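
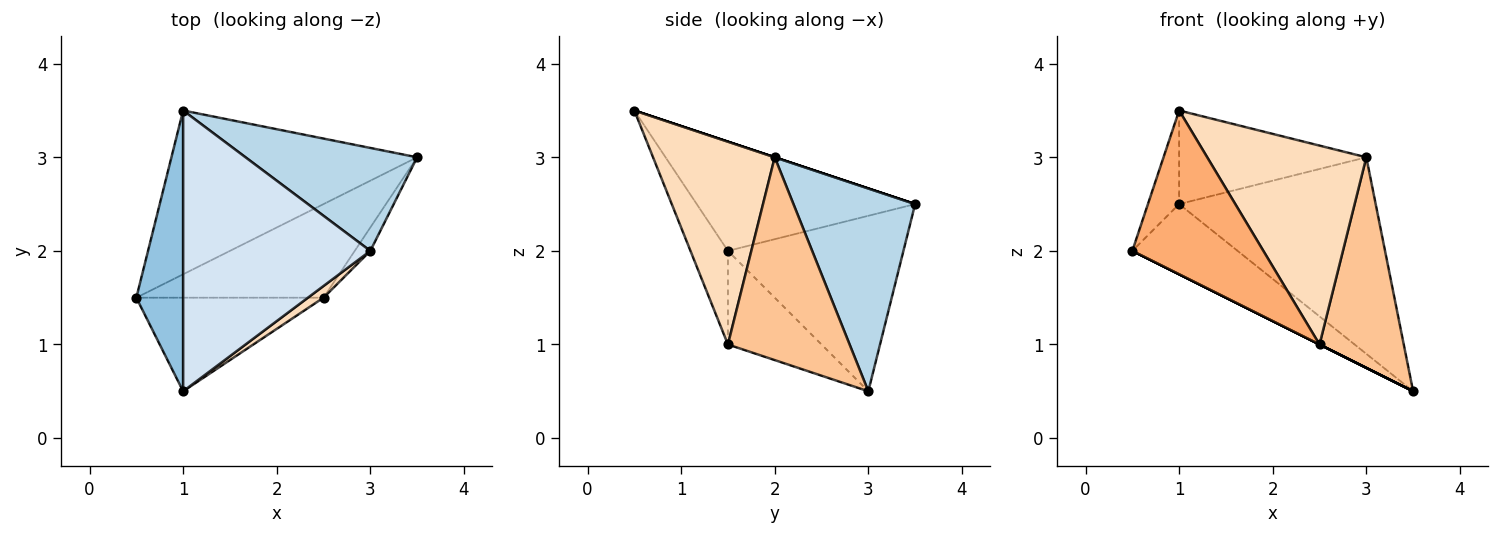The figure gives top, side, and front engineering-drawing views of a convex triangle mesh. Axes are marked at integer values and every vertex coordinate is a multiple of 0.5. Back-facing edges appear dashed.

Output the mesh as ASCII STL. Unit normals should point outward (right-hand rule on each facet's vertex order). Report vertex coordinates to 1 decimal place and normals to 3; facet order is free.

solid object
 facet normal -0.549 0.329 -0.768
  outer loop
   vertex 1.0 3.5 2.5
   vertex 3.5 3.0 0.5
   vertex 0.5 1.5 2.0
  endloop
 endfacet
 facet normal -0.911 0.130 0.391
  outer loop
   vertex 1.0 0.5 3.5
   vertex 1.0 3.5 2.5
   vertex 0.5 1.5 2.0
  endloop
 endfacet
 facet normal 0.481 0.777 0.407
  outer loop
   vertex 3.0 2.0 3.0
   vertex 3.5 3.0 0.5
   vertex 1.0 3.5 2.5
  endloop
 endfacet
 facet normal 0.000 0.316 0.949
  outer loop
   vertex 3.0 2.0 3.0
   vertex 1.0 3.5 2.5
   vertex 1.0 0.5 3.5
  endloop
 endfacet
 facet normal -0.447 0.000 -0.894
  outer loop
   vertex 2.5 1.5 1.0
   vertex 0.5 1.5 2.0
   vertex 3.5 3.0 0.5
  endloop
 endfacet
 facet normal -0.241 -0.843 -0.482
  outer loop
   vertex 2.5 1.5 1.0
   vertex 1.0 0.5 3.5
   vertex 0.5 1.5 2.0
  endloop
 endfacet
 facet normal 0.821 -0.568 -0.063
  outer loop
   vertex 2.5 1.5 1.0
   vertex 3.5 3.0 0.5
   vertex 3.0 2.0 3.0
  endloop
 endfacet
 facet normal 0.607 -0.793 0.047
  outer loop
   vertex 2.5 1.5 1.0
   vertex 3.0 2.0 3.0
   vertex 1.0 0.5 3.5
  endloop
 endfacet
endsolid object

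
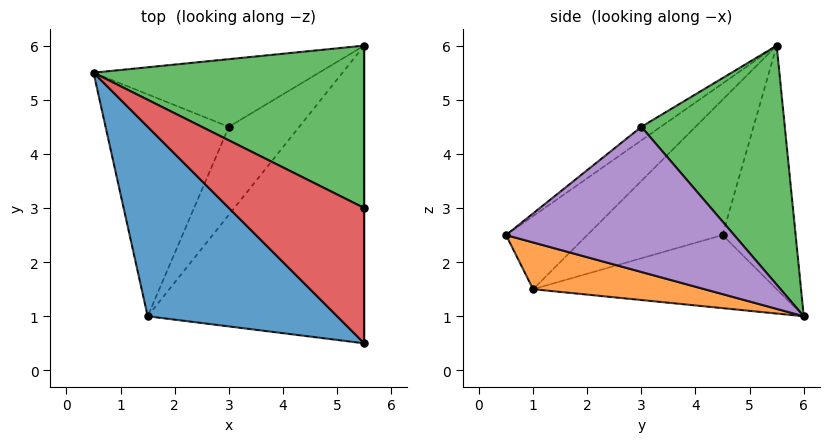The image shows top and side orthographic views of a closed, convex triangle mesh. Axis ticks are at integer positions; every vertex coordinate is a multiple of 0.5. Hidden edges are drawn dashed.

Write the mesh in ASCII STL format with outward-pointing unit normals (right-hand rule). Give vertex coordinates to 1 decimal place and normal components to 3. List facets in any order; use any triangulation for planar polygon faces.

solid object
 facet normal -0.253 -0.712 0.655
  outer loop
   vertex 1.5 1.0 1.5
   vertex 5.5 0.5 2.5
   vertex 0.5 5.5 6.0
  endloop
 endfacet
 facet normal 0.204 -0.258 -0.944
  outer loop
   vertex 1.5 1.0 1.5
   vertex 5.5 6.0 1.0
   vertex 5.5 0.5 2.5
  endloop
 endfacet
 facet normal 0.498 0.658 0.564
  outer loop
   vertex 5.5 3.0 4.5
   vertex 5.5 6.0 1.0
   vertex 0.5 5.5 6.0
  endloop
 endfacet
 facet normal -0.078 -0.623 0.778
  outer loop
   vertex 5.5 3.0 4.5
   vertex 0.5 5.5 6.0
   vertex 5.5 0.5 2.5
  endloop
 endfacet
 facet normal 1.000 0.000 0.000
  outer loop
   vertex 5.5 3.0 4.5
   vertex 5.5 0.5 2.5
   vertex 5.5 6.0 1.0
  endloop
 endfacet
 facet normal -0.645 0.478 -0.597
  outer loop
   vertex 3.0 4.5 2.5
   vertex 0.5 5.5 6.0
   vertex 5.5 6.0 1.0
  endloop
 endfacet
 facet normal -0.659 0.454 -0.600
  outer loop
   vertex 3.0 4.5 2.5
   vertex 1.5 1.0 1.5
   vertex 0.5 5.5 6.0
  endloop
 endfacet
 facet normal -0.642 0.452 -0.619
  outer loop
   vertex 3.0 4.5 2.5
   vertex 5.5 6.0 1.0
   vertex 1.5 1.0 1.5
  endloop
 endfacet
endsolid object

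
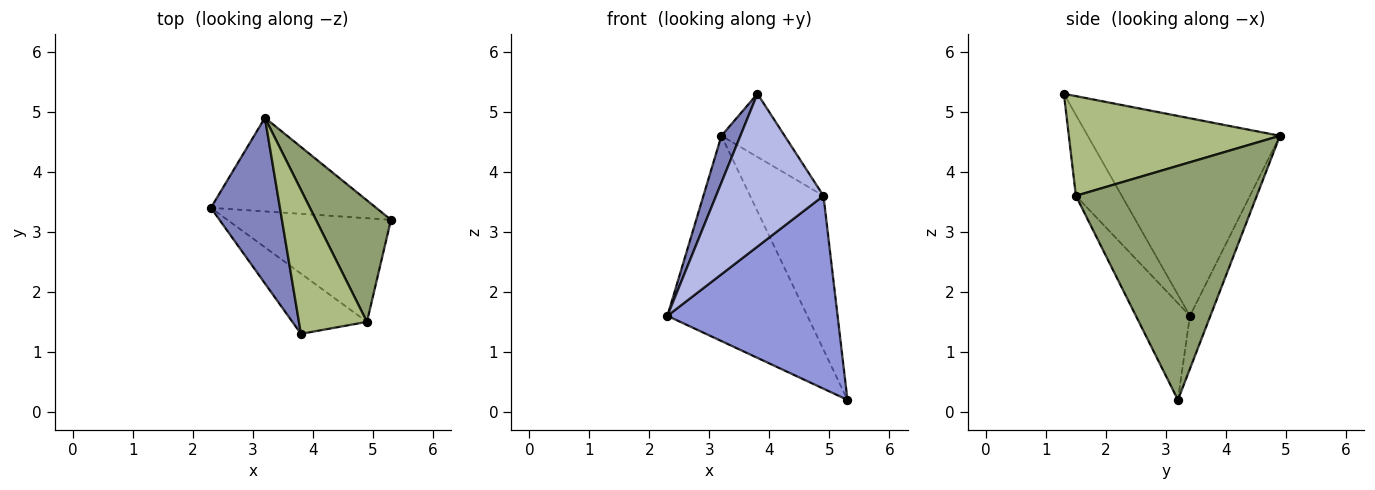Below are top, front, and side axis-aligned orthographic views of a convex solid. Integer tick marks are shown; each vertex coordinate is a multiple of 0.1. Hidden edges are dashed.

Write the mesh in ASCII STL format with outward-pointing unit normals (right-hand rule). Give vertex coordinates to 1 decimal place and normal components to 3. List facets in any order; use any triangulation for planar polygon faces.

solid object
 facet normal -0.132 0.902 -0.411
  outer loop
   vertex 3.2 4.9 4.6
   vertex 5.3 3.2 0.2
   vertex 2.3 3.4 1.6
  endloop
 endfacet
 facet normal -0.940 -0.093 0.328
  outer loop
   vertex 3.2 4.9 4.6
   vertex 2.3 3.4 1.6
   vertex 3.8 1.3 5.3
  endloop
 endfacet
 facet normal -0.269 -0.848 -0.456
  outer loop
   vertex 4.9 1.5 3.6
   vertex 2.3 3.4 1.6
   vertex 5.3 3.2 0.2
  endloop
 endfacet
 facet normal -0.370 -0.864 -0.341
  outer loop
   vertex 4.9 1.5 3.6
   vertex 3.8 1.3 5.3
   vertex 2.3 3.4 1.6
  endloop
 endfacet
 facet normal 0.888 0.360 0.285
  outer loop
   vertex 4.9 1.5 3.6
   vertex 5.3 3.2 0.2
   vertex 3.2 4.9 4.6
  endloop
 endfacet
 facet normal 0.802 0.240 0.547
  outer loop
   vertex 4.9 1.5 3.6
   vertex 3.2 4.9 4.6
   vertex 3.8 1.3 5.3
  endloop
 endfacet
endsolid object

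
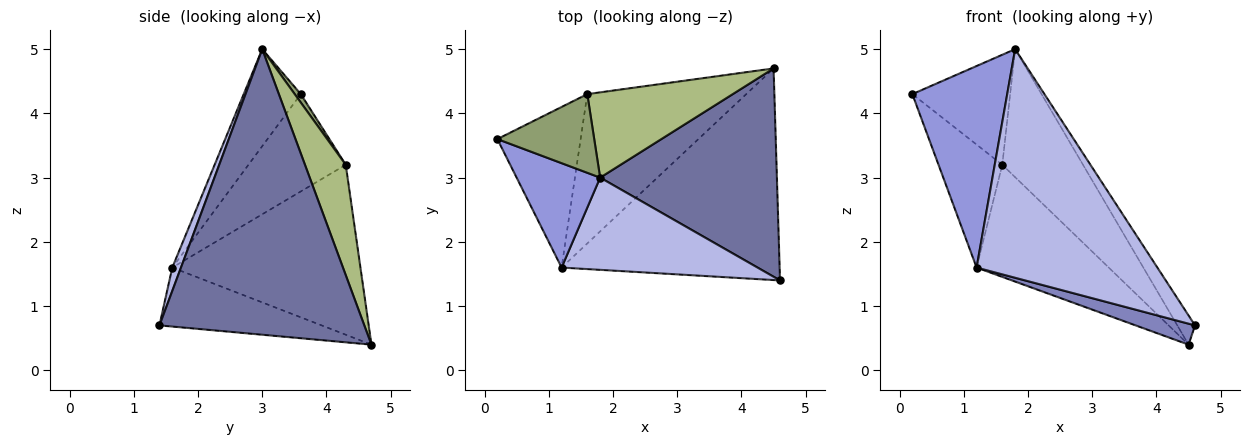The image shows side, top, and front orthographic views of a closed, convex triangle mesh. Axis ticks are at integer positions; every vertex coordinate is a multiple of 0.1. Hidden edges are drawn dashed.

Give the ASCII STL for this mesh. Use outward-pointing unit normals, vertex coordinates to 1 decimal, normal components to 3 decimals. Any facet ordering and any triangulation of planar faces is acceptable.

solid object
 facet normal 0.848 0.073 0.525
  outer loop
   vertex 1.8 3.0 5.0
   vertex 4.6 1.4 0.7
   vertex 4.5 4.7 0.4
  endloop
 endfacet
 facet normal -0.260 -0.095 -0.961
  outer loop
   vertex 1.2 1.6 1.6
   vertex 4.5 4.7 0.4
   vertex 4.6 1.4 0.7
  endloop
 endfacet
 facet normal -0.471 -0.783 0.406
  outer loop
   vertex 1.2 1.6 1.6
   vertex 1.8 3.0 5.0
   vertex 0.2 3.6 4.3
  endloop
 endfacet
 facet normal 0.044 -0.927 0.374
  outer loop
   vertex 1.2 1.6 1.6
   vertex 4.6 1.4 0.7
   vertex 1.8 3.0 5.0
  endloop
 endfacet
 facet normal 0.050 0.812 0.581
  outer loop
   vertex 1.6 4.3 3.2
   vertex 0.2 3.6 4.3
   vertex 1.8 3.0 5.0
  endloop
 endfacet
 facet normal 0.388 0.767 0.511
  outer loop
   vertex 1.6 4.3 3.2
   vertex 1.8 3.0 5.0
   vertex 4.5 4.7 0.4
  endloop
 endfacet
 facet normal -0.680 0.446 -0.582
  outer loop
   vertex 1.6 4.3 3.2
   vertex 1.2 1.6 1.6
   vertex 0.2 3.6 4.3
  endloop
 endfacet
 facet normal -0.650 0.456 -0.608
  outer loop
   vertex 1.6 4.3 3.2
   vertex 4.5 4.7 0.4
   vertex 1.2 1.6 1.6
  endloop
 endfacet
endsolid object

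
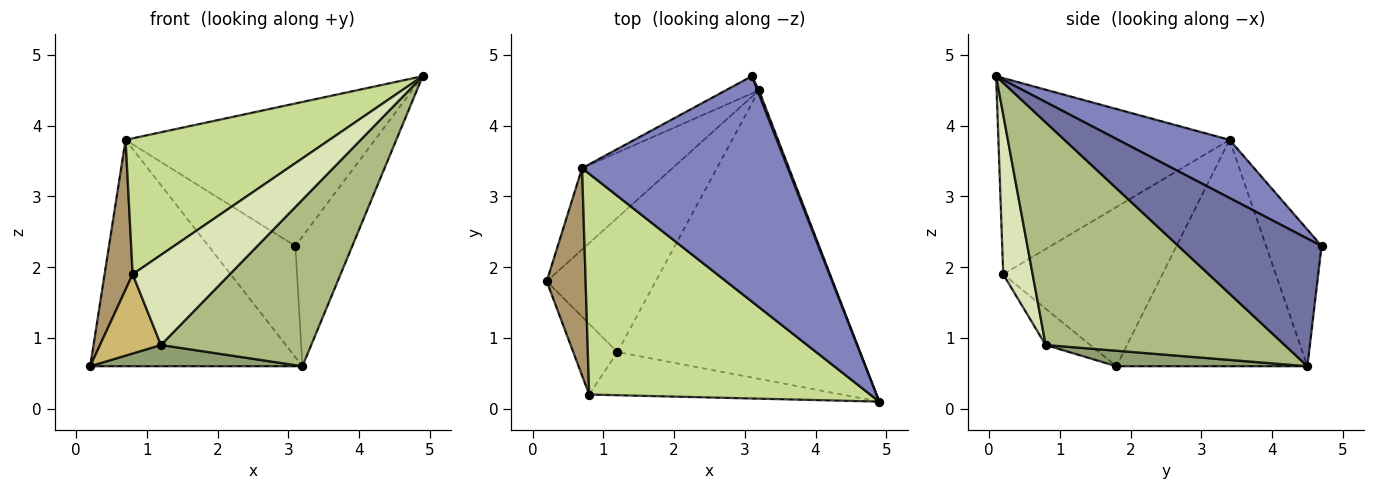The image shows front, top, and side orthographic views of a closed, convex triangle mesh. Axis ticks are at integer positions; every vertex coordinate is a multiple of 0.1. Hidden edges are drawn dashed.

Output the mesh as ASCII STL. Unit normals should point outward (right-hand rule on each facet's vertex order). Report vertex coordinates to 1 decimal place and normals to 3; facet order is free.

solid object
 facet normal 0.929 0.369 0.011
  outer loop
   vertex 3.2 4.5 0.6
   vertex 3.1 4.7 2.3
   vertex 4.9 0.1 4.7
  endloop
 endfacet
 facet normal 0.232 0.520 0.822
  outer loop
   vertex 0.7 3.4 3.8
   vertex 4.9 0.1 4.7
   vertex 3.1 4.7 2.3
  endloop
 endfacet
 facet normal -0.646 0.718 -0.258
  outer loop
   vertex 0.7 3.4 3.8
   vertex 3.2 4.5 0.6
   vertex 0.2 1.8 0.6
  endloop
 endfacet
 facet normal -0.534 0.836 -0.130
  outer loop
   vertex 0.7 3.4 3.8
   vertex 3.1 4.7 2.3
   vertex 3.2 4.5 0.6
  endloop
 endfacet
 facet normal 0.139 -0.154 -0.978
  outer loop
   vertex 1.2 0.8 0.9
   vertex 0.2 1.8 0.6
   vertex 3.2 4.5 0.6
  endloop
 endfacet
 facet normal 0.622 -0.391 -0.678
  outer loop
   vertex 1.2 0.8 0.9
   vertex 3.2 4.5 0.6
   vertex 4.9 0.1 4.7
  endloop
 endfacet
 facet normal -0.511 -0.451 0.732
  outer loop
   vertex 0.8 0.2 1.9
   vertex 4.9 0.1 4.7
   vertex 0.7 3.4 3.8
  endloop
 endfacet
 facet normal 0.263 -0.870 -0.417
  outer loop
   vertex 0.8 0.2 1.9
   vertex 1.2 0.8 0.9
   vertex 4.9 0.1 4.7
  endloop
 endfacet
 facet normal -0.957 -0.169 0.234
  outer loop
   vertex 0.8 0.2 1.9
   vertex 0.7 3.4 3.8
   vertex 0.2 1.8 0.6
  endloop
 endfacet
 facet normal -0.479 -0.655 -0.585
  outer loop
   vertex 0.8 0.2 1.9
   vertex 0.2 1.8 0.6
   vertex 1.2 0.8 0.9
  endloop
 endfacet
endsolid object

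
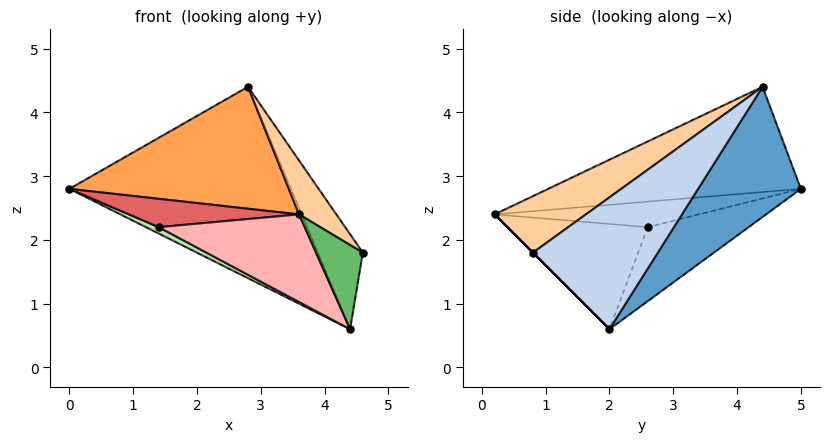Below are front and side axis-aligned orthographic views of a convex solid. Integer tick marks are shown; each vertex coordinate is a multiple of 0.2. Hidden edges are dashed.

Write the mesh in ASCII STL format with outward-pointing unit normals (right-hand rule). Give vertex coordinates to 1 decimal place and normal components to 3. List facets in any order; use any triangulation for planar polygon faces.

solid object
 facet normal 0.391 0.844 -0.368
  outer loop
   vertex 4.4 2.0 0.6
   vertex 0.0 5.0 2.8
   vertex 2.8 4.4 4.4
  endloop
 endfacet
 facet normal 0.926 0.333 0.179
  outer loop
   vertex 4.4 2.0 0.6
   vertex 2.8 4.4 4.4
   vertex 4.6 0.8 1.8
  endloop
 endfacet
 facet normal -0.514 -0.447 0.732
  outer loop
   vertex 3.6 0.2 2.4
   vertex 2.8 4.4 4.4
   vertex 0.0 5.0 2.8
  endloop
 endfacet
 facet normal 0.603 -0.246 0.759
  outer loop
   vertex 3.6 0.2 2.4
   vertex 4.6 0.8 1.8
   vertex 2.8 4.4 4.4
  endloop
 endfacet
 facet normal 0.000 -0.707 -0.707
  outer loop
   vertex 3.6 0.2 2.4
   vertex 4.4 2.0 0.6
   vertex 4.6 0.8 1.8
  endloop
 endfacet
 facet normal -0.479 -0.061 -0.876
  outer loop
   vertex 1.4 2.6 2.2
   vertex 0.0 5.0 2.8
   vertex 4.4 2.0 0.6
  endloop
 endfacet
 facet normal -0.609 -0.508 0.609
  outer loop
   vertex 1.4 2.6 2.2
   vertex 3.6 0.2 2.4
   vertex 0.0 5.0 2.8
  endloop
 endfacet
 facet normal -0.483 -0.502 -0.717
  outer loop
   vertex 1.4 2.6 2.2
   vertex 4.4 2.0 0.6
   vertex 3.6 0.2 2.4
  endloop
 endfacet
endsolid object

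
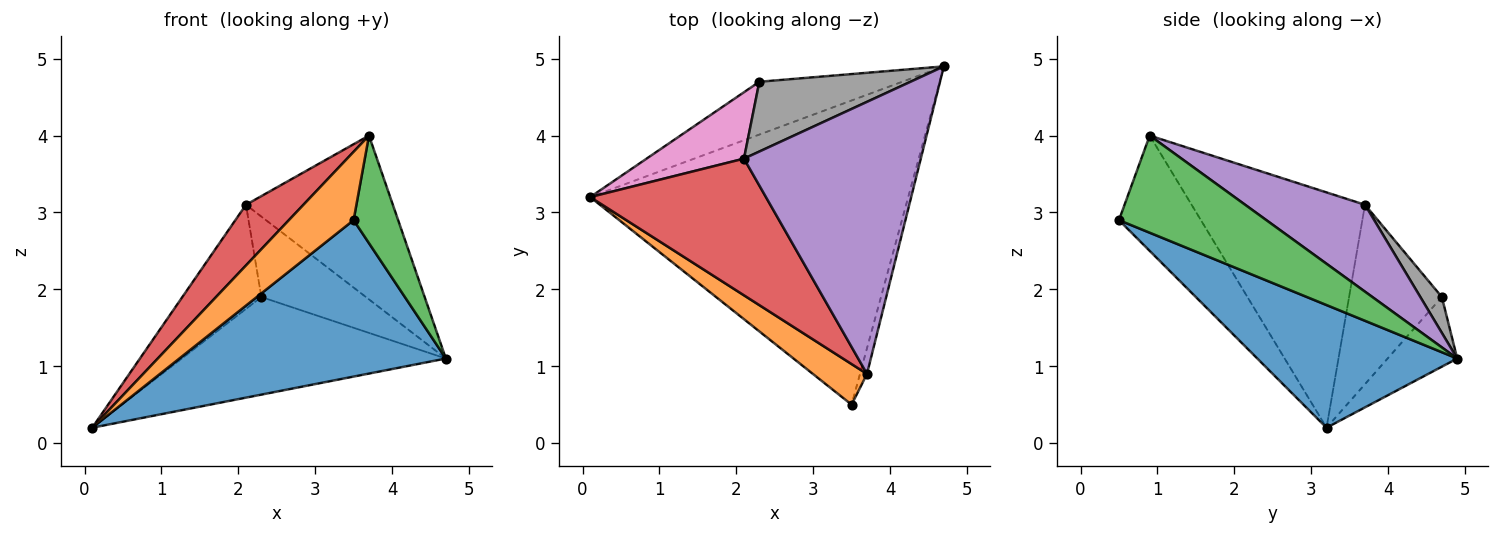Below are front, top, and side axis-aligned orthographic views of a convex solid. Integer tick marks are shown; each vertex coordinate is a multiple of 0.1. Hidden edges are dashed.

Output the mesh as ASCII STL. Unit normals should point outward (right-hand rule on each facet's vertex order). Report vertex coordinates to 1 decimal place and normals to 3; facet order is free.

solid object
 facet normal 0.324 -0.433 -0.841
  outer loop
   vertex 3.5 0.5 2.9
   vertex 0.1 3.2 0.2
   vertex 4.7 4.9 1.1
  endloop
 endfacet
 facet normal -0.736 -0.582 0.345
  outer loop
   vertex 3.7 0.9 4.0
   vertex 0.1 3.2 0.2
   vertex 3.5 0.5 2.9
  endloop
 endfacet
 facet normal 0.955 -0.289 -0.069
  outer loop
   vertex 3.7 0.9 4.0
   vertex 3.5 0.5 2.9
   vertex 4.7 4.9 1.1
  endloop
 endfacet
 facet normal -0.774 -0.257 0.578
  outer loop
   vertex 2.1 3.7 3.1
   vertex 0.1 3.2 0.2
   vertex 3.7 0.9 4.0
  endloop
 endfacet
 facet normal 0.388 0.475 0.790
  outer loop
   vertex 2.1 3.7 3.1
   vertex 3.7 0.9 4.0
   vertex 4.7 4.9 1.1
  endloop
 endfacet
 facet normal -0.226 0.857 -0.464
  outer loop
   vertex 2.3 4.7 1.9
   vertex 4.7 4.9 1.1
   vertex 0.1 3.2 0.2
  endloop
 endfacet
 facet normal -0.704 0.599 0.382
  outer loop
   vertex 2.3 4.7 1.9
   vertex 0.1 3.2 0.2
   vertex 2.1 3.7 3.1
  endloop
 endfacet
 facet normal 0.154 0.746 0.648
  outer loop
   vertex 2.3 4.7 1.9
   vertex 2.1 3.7 3.1
   vertex 4.7 4.9 1.1
  endloop
 endfacet
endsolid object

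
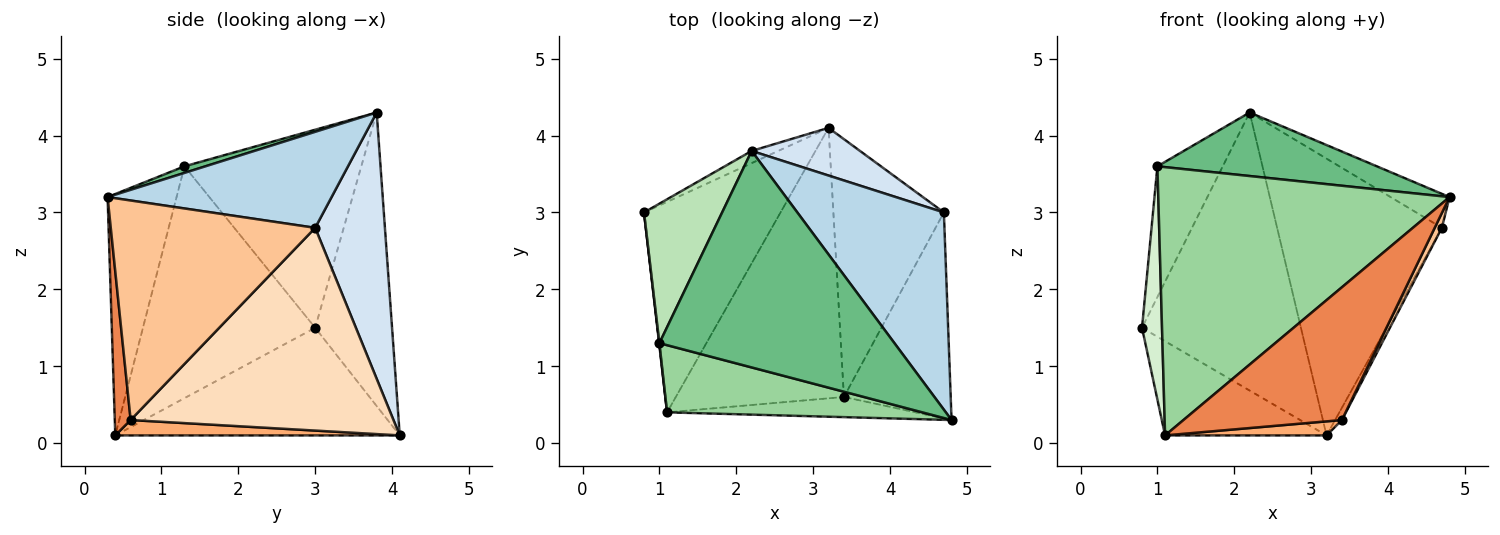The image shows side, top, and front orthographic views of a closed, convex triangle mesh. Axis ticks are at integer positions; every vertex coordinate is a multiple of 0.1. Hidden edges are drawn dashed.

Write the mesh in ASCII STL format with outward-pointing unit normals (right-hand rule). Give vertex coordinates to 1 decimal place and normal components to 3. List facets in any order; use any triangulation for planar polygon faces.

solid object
 facet normal -0.435 0.899 -0.039
  outer loop
   vertex 2.2 3.8 4.3
   vertex 3.2 4.1 0.1
   vertex 0.8 3.0 1.5
  endloop
 endfacet
 facet normal -0.584 0.332 -0.741
  outer loop
   vertex 1.1 0.4 0.1
   vertex 0.8 3.0 1.5
   vertex 3.2 4.1 0.1
  endloop
 endfacet
 facet normal 0.542 0.143 0.828
  outer loop
   vertex 4.7 3.0 2.8
   vertex 2.2 3.8 4.3
   vertex 4.8 0.3 3.2
  endloop
 endfacet
 facet normal 0.385 0.910 0.157
  outer loop
   vertex 4.7 3.0 2.8
   vertex 3.2 4.1 0.1
   vertex 2.2 3.8 4.3
  endloop
 endfacet
 facet normal 0.099 -0.984 -0.149
  outer loop
   vertex 3.4 0.6 0.3
   vertex 4.8 0.3 3.2
   vertex 1.1 0.4 0.1
  endloop
 endfacet
 facet normal 0.091 -0.052 -0.995
  outer loop
   vertex 3.4 0.6 0.3
   vertex 1.1 0.4 0.1
   vertex 3.2 4.1 0.1
  endloop
 endfacet
 facet normal 0.899 -0.031 -0.437
  outer loop
   vertex 3.4 0.6 0.3
   vertex 4.7 3.0 2.8
   vertex 4.8 0.3 3.2
  endloop
 endfacet
 facet normal 0.878 0.023 -0.478
  outer loop
   vertex 3.4 0.6 0.3
   vertex 3.2 4.1 0.1
   vertex 4.7 3.0 2.8
  endloop
 endfacet
 facet normal 0.027 -0.281 0.959
  outer loop
   vertex 1.0 1.3 3.6
   vertex 4.8 0.3 3.2
   vertex 2.2 3.8 4.3
  endloop
 endfacet
 facet normal -0.224 -0.945 0.237
  outer loop
   vertex 1.0 1.3 3.6
   vertex 1.1 0.4 0.1
   vertex 4.8 0.3 3.2
  endloop
 endfacet
 facet normal -0.880 0.325 0.347
  outer loop
   vertex 1.0 1.3 3.6
   vertex 2.2 3.8 4.3
   vertex 0.8 3.0 1.5
  endloop
 endfacet
 facet normal -0.993 -0.115 0.001
  outer loop
   vertex 1.0 1.3 3.6
   vertex 0.8 3.0 1.5
   vertex 1.1 0.4 0.1
  endloop
 endfacet
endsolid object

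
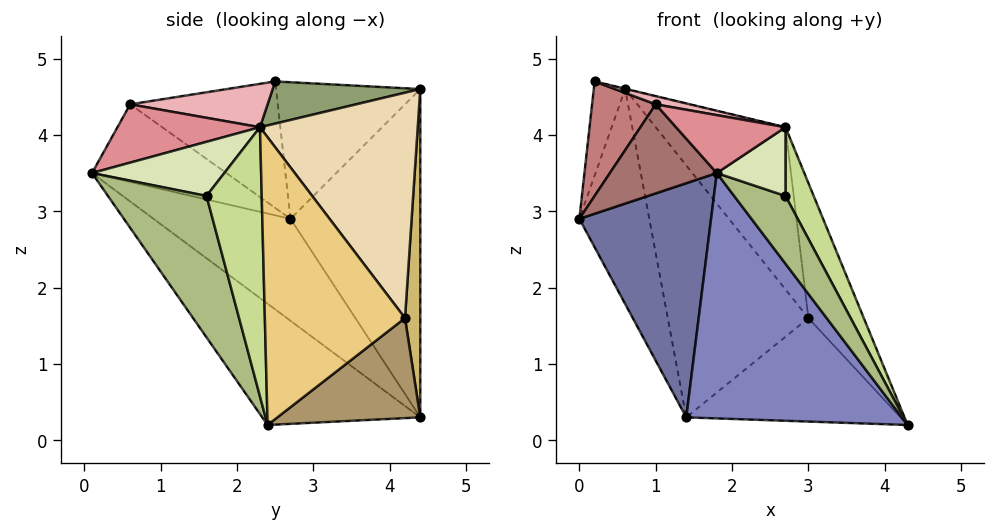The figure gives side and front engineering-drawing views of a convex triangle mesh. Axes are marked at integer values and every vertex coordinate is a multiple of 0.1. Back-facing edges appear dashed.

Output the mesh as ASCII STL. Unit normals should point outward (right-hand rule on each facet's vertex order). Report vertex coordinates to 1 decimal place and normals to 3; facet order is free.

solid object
 facet normal -0.552 -0.530 -0.644
  outer loop
   vertex 1.4 4.4 0.3
   vertex 1.8 0.1 3.5
   vertex 0.0 2.7 2.9
  endloop
 endfacet
 facet normal -0.416 -0.568 -0.711
  outer loop
   vertex 1.4 4.4 0.3
   vertex 4.3 2.4 0.2
   vertex 1.8 0.1 3.5
  endloop
 endfacet
 facet normal -0.869 0.468 -0.162
  outer loop
   vertex 1.4 4.4 0.3
   vertex 0.0 2.7 2.9
   vertex 0.6 4.4 4.6
  endloop
 endfacet
 facet normal -0.969 0.211 0.131
  outer loop
   vertex 0.2 2.5 4.7
   vertex 0.6 4.4 4.6
   vertex 0.0 2.7 2.9
  endloop
 endfacet
 facet normal 0.234 0.002 0.972
  outer loop
   vertex 0.2 2.5 4.7
   vertex 2.7 2.3 4.1
   vertex 0.6 4.4 4.6
  endloop
 endfacet
 facet normal 0.837 -0.436 0.330
  outer loop
   vertex 2.7 1.6 3.2
   vertex 1.8 0.1 3.5
   vertex 4.3 2.4 0.2
  endloop
 endfacet
 facet normal 0.840 -0.429 0.333
  outer loop
   vertex 2.7 1.6 3.2
   vertex 4.3 2.4 0.2
   vertex 2.7 2.3 4.1
  endloop
 endfacet
 facet normal 0.835 -0.434 0.337
  outer loop
   vertex 2.7 1.6 3.2
   vertex 2.7 2.3 4.1
   vertex 1.8 0.1 3.5
  endloop
 endfacet
 facet normal 0.485 0.728 -0.485
  outer loop
   vertex 3.0 4.2 1.6
   vertex 4.3 2.4 0.2
   vertex 1.4 4.4 0.3
  endloop
 endfacet
 facet normal 0.108 0.994 0.020
  outer loop
   vertex 3.0 4.2 1.6
   vertex 1.4 4.4 0.3
   vertex 0.6 4.4 4.6
  endloop
 endfacet
 facet normal 0.866 0.342 0.364
  outer loop
   vertex 3.0 4.2 1.6
   vertex 2.7 2.3 4.1
   vertex 4.3 2.4 0.2
  endloop
 endfacet
 facet normal 0.669 0.551 0.499
  outer loop
   vertex 3.0 4.2 1.6
   vertex 0.6 4.4 4.6
   vertex 2.7 2.3 4.1
  endloop
 endfacet
 facet normal -0.739 -0.588 -0.330
  outer loop
   vertex 1.0 0.6 4.4
   vertex 0.0 2.7 2.9
   vertex 1.8 0.1 3.5
  endloop
 endfacet
 facet normal -0.917 -0.395 0.058
  outer loop
   vertex 1.0 0.6 4.4
   vertex 0.2 2.5 4.7
   vertex 0.0 2.7 2.9
  endloop
 endfacet
 facet normal 0.549 -0.421 0.722
  outer loop
   vertex 1.0 0.6 4.4
   vertex 1.8 0.1 3.5
   vertex 2.7 2.3 4.1
  endloop
 endfacet
 facet normal 0.229 -0.057 0.972
  outer loop
   vertex 1.0 0.6 4.4
   vertex 2.7 2.3 4.1
   vertex 0.2 2.5 4.7
  endloop
 endfacet
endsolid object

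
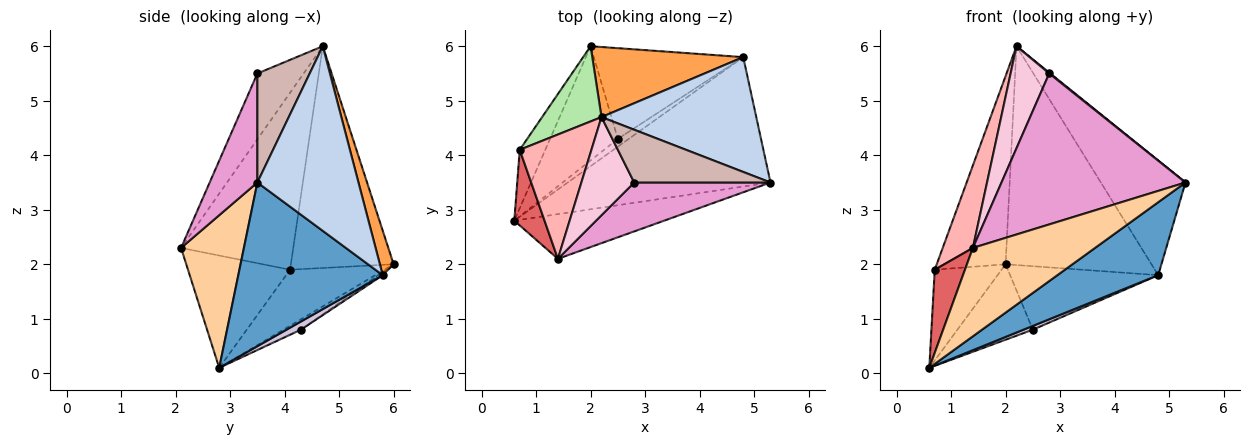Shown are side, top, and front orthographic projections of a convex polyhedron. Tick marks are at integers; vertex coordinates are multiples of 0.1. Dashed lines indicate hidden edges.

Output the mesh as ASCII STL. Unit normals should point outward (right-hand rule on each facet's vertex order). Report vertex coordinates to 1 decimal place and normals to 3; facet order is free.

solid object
 facet normal 0.575 -0.402 -0.713
  outer loop
   vertex 4.8 5.8 1.8
   vertex 5.3 3.5 3.5
   vertex 0.6 2.8 0.1
  endloop
 endfacet
 facet normal 0.645 0.540 0.541
  outer loop
   vertex 4.8 5.8 1.8
   vertex 2.2 4.7 6.0
   vertex 5.3 3.5 3.5
  endloop
 endfacet
 facet normal 0.089 0.949 0.304
  outer loop
   vertex 4.8 5.8 1.8
   vertex 2.0 6.0 2.0
   vertex 2.2 4.7 6.0
  endloop
 endfacet
 facet normal 0.417 -0.811 -0.410
  outer loop
   vertex 1.4 2.1 2.3
   vertex 0.6 2.8 0.1
   vertex 5.3 3.5 3.5
  endloop
 endfacet
 facet normal -0.765 0.542 -0.349
  outer loop
   vertex 0.7 4.1 1.9
   vertex 2.0 6.0 2.0
   vertex 0.6 2.8 0.1
  endloop
 endfacet
 facet normal -0.811 0.543 0.217
  outer loop
   vertex 0.7 4.1 1.9
   vertex 2.2 4.7 6.0
   vertex 2.0 6.0 2.0
  endloop
 endfacet
 facet normal -0.928 -0.275 0.250
  outer loop
   vertex 0.7 4.1 1.9
   vertex 0.6 2.8 0.1
   vertex 1.4 2.1 2.3
  endloop
 endfacet
 facet normal -0.899 -0.242 0.364
  outer loop
   vertex 0.7 4.1 1.9
   vertex 1.4 2.1 2.3
   vertex 2.2 4.7 6.0
  endloop
 endfacet
 facet normal -0.127 0.547 -0.828
  outer loop
   vertex 2.5 4.3 0.8
   vertex 0.6 2.8 0.1
   vertex 2.0 6.0 2.0
  endloop
 endfacet
 facet normal 0.560 -0.361 -0.746
  outer loop
   vertex 2.5 4.3 0.8
   vertex 4.8 5.8 1.8
   vertex 0.6 2.8 0.1
  endloop
 endfacet
 facet normal -0.018 0.573 -0.819
  outer loop
   vertex 2.5 4.3 0.8
   vertex 2.0 6.0 2.0
   vertex 4.8 5.8 1.8
  endloop
 endfacet
 facet normal 0.625 -0.013 0.781
  outer loop
   vertex 2.8 3.5 5.5
   vertex 5.3 3.5 3.5
   vertex 2.2 4.7 6.0
  endloop
 endfacet
 facet normal 0.239 -0.924 0.299
  outer loop
   vertex 2.8 3.5 5.5
   vertex 1.4 2.1 2.3
   vertex 5.3 3.5 3.5
  endloop
 endfacet
 facet normal -0.654 -0.545 0.525
  outer loop
   vertex 2.8 3.5 5.5
   vertex 2.2 4.7 6.0
   vertex 1.4 2.1 2.3
  endloop
 endfacet
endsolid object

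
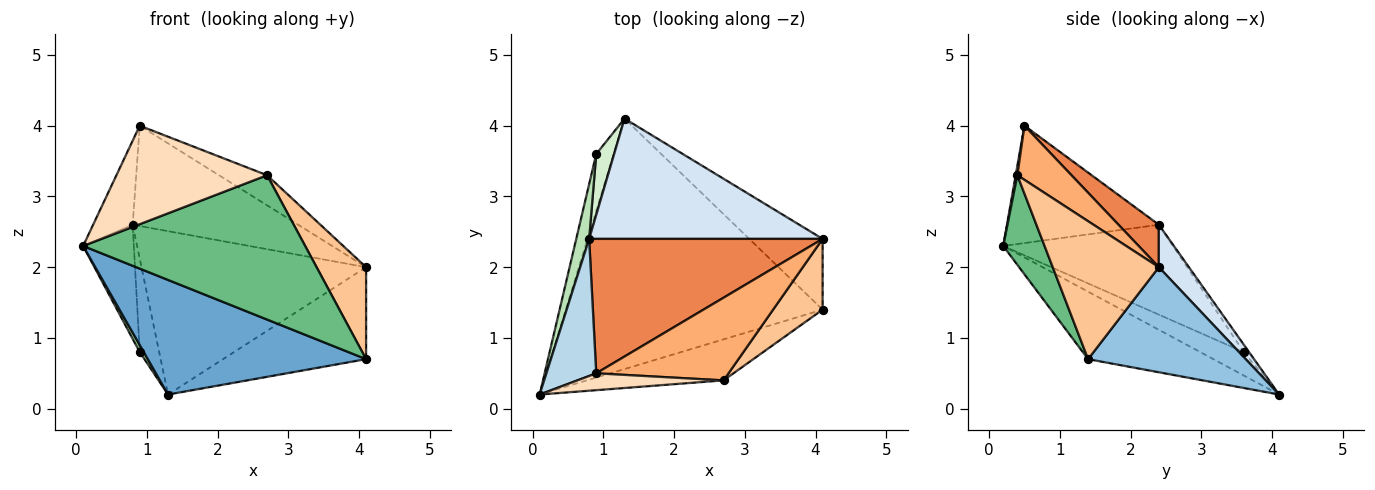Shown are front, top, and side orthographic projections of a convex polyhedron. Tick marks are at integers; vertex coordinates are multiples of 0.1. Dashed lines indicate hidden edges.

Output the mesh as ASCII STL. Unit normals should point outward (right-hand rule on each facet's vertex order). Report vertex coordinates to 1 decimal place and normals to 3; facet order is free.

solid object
 facet normal -0.232 -0.405 -0.884
  outer loop
   vertex 4.1 1.4 0.7
   vertex 0.1 0.2 2.3
   vertex 1.3 4.1 0.2
  endloop
 endfacet
 facet normal 0.658 0.597 -0.459
  outer loop
   vertex 4.1 1.4 0.7
   vertex 1.3 4.1 0.2
   vertex 4.1 2.4 2.0
  endloop
 endfacet
 facet normal -0.895 0.233 0.380
  outer loop
   vertex 0.8 2.4 2.6
   vertex 0.1 0.2 2.3
   vertex 0.9 0.5 4.0
  endloop
 endfacet
 facet normal 0.107 0.801 0.589
  outer loop
   vertex 0.8 2.4 2.6
   vertex 4.1 2.4 2.0
   vertex 1.3 4.1 0.2
  endloop
 endfacet
 facet normal 0.144 0.592 0.793
  outer loop
   vertex 0.8 2.4 2.6
   vertex 0.9 0.5 4.0
   vertex 4.1 2.4 2.0
  endloop
 endfacet
 facet normal 0.359 0.319 0.877
  outer loop
   vertex 2.7 0.4 3.3
   vertex 4.1 2.4 2.0
   vertex 0.9 0.5 4.0
  endloop
 endfacet
 facet normal 0.862 -0.402 0.309
  outer loop
   vertex 2.7 0.4 3.3
   vertex 4.1 1.4 0.7
   vertex 4.1 2.4 2.0
  endloop
 endfacet
 facet normal 0.011 -0.986 0.169
  outer loop
   vertex 2.7 0.4 3.3
   vertex 0.9 0.5 4.0
   vertex 0.1 0.2 2.3
  endloop
 endfacet
 facet normal 0.176 -0.947 -0.269
  outer loop
   vertex 2.7 0.4 3.3
   vertex 0.1 0.2 2.3
   vertex 4.1 1.4 0.7
  endloop
 endfacet
 facet normal -0.800 -0.074 -0.595
  outer loop
   vertex 0.9 3.6 0.8
   vertex 1.3 4.1 0.2
   vertex 0.1 0.2 2.3
  endloop
 endfacet
 facet normal -0.949 0.283 0.136
  outer loop
   vertex 0.9 3.6 0.8
   vertex 0.1 0.2 2.3
   vertex 0.8 2.4 2.6
  endloop
 endfacet
 facet normal -0.223 0.817 0.532
  outer loop
   vertex 0.9 3.6 0.8
   vertex 0.8 2.4 2.6
   vertex 1.3 4.1 0.2
  endloop
 endfacet
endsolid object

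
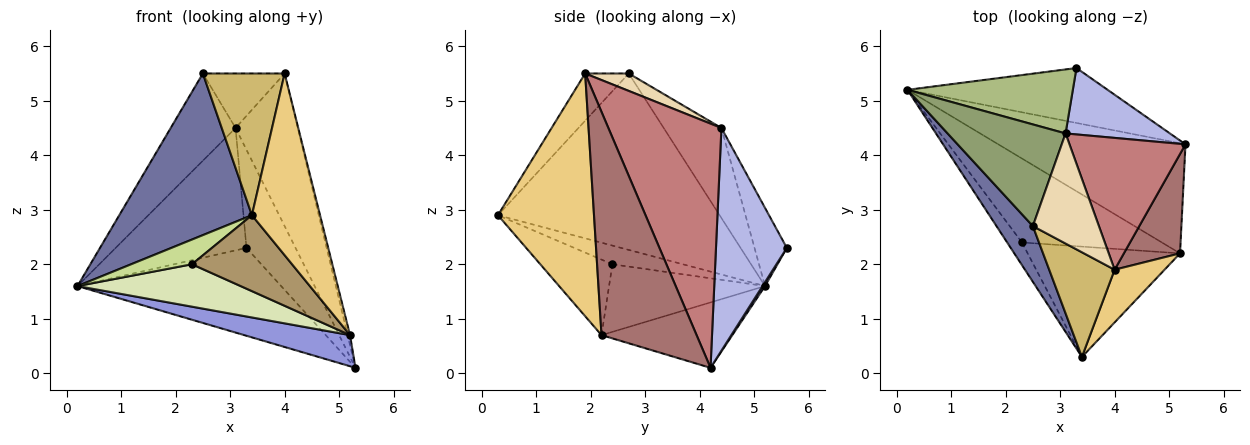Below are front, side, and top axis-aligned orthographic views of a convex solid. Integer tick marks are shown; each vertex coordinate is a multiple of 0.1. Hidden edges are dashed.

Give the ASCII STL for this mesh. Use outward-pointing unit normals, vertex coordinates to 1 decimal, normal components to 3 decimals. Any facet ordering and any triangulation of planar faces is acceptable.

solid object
 facet normal -0.845 -0.506 0.174
  outer loop
   vertex 2.5 2.7 5.5
   vertex 0.2 5.2 1.6
   vertex 3.4 0.3 2.9
  endloop
 endfacet
 facet normal 0.010 0.848 -0.530
  outer loop
   vertex 3.3 5.6 2.3
   vertex 5.3 4.2 0.1
   vertex 0.2 5.2 1.6
  endloop
 endfacet
 facet normal -0.319 -0.258 -0.912
  outer loop
   vertex 5.2 2.2 0.7
   vertex 0.2 5.2 1.6
   vertex 5.3 4.2 0.1
  endloop
 endfacet
 facet normal 0.767 0.531 0.359
  outer loop
   vertex 3.1 4.4 4.5
   vertex 5.3 4.2 0.1
   vertex 3.3 5.6 2.3
  endloop
 endfacet
 facet normal -0.501 0.563 0.657
  outer loop
   vertex 3.1 4.4 4.5
   vertex 0.2 5.2 1.6
   vertex 2.5 2.7 5.5
  endloop
 endfacet
 facet normal -0.214 0.866 0.453
  outer loop
   vertex 3.1 4.4 4.5
   vertex 3.3 5.6 2.3
   vertex 0.2 5.2 1.6
  endloop
 endfacet
 facet normal -0.649 -0.560 -0.514
  outer loop
   vertex 2.3 2.4 2.0
   vertex 3.4 0.3 2.9
   vertex 0.2 5.2 1.6
  endloop
 endfacet
 facet normal -0.396 -0.414 -0.820
  outer loop
   vertex 2.3 2.4 2.0
   vertex 0.2 5.2 1.6
   vertex 5.2 2.2 0.7
  endloop
 endfacet
 facet normal -0.378 -0.525 -0.763
  outer loop
   vertex 2.3 2.4 2.0
   vertex 5.2 2.2 0.7
   vertex 3.4 0.3 2.9
  endloop
 endfacet
 facet normal -0.394 -0.739 0.546
  outer loop
   vertex 4.0 1.9 5.5
   vertex 2.5 2.7 5.5
   vertex 3.4 0.3 2.9
  endloop
 endfacet
 facet normal 0.804 -0.571 0.165
  outer loop
   vertex 4.0 1.9 5.5
   vertex 3.4 0.3 2.9
   vertex 5.2 2.2 0.7
  endloop
 endfacet
 facet normal 0.230 0.432 0.872
  outer loop
   vertex 4.0 1.9 5.5
   vertex 3.1 4.4 4.5
   vertex 2.5 2.7 5.5
  endloop
 endfacet
 facet normal 0.969 0.025 0.244
  outer loop
   vertex 4.0 1.9 5.5
   vertex 5.2 2.2 0.7
   vertex 5.3 4.2 0.1
  endloop
 endfacet
 facet normal 0.809 0.445 0.384
  outer loop
   vertex 4.0 1.9 5.5
   vertex 5.3 4.2 0.1
   vertex 3.1 4.4 4.5
  endloop
 endfacet
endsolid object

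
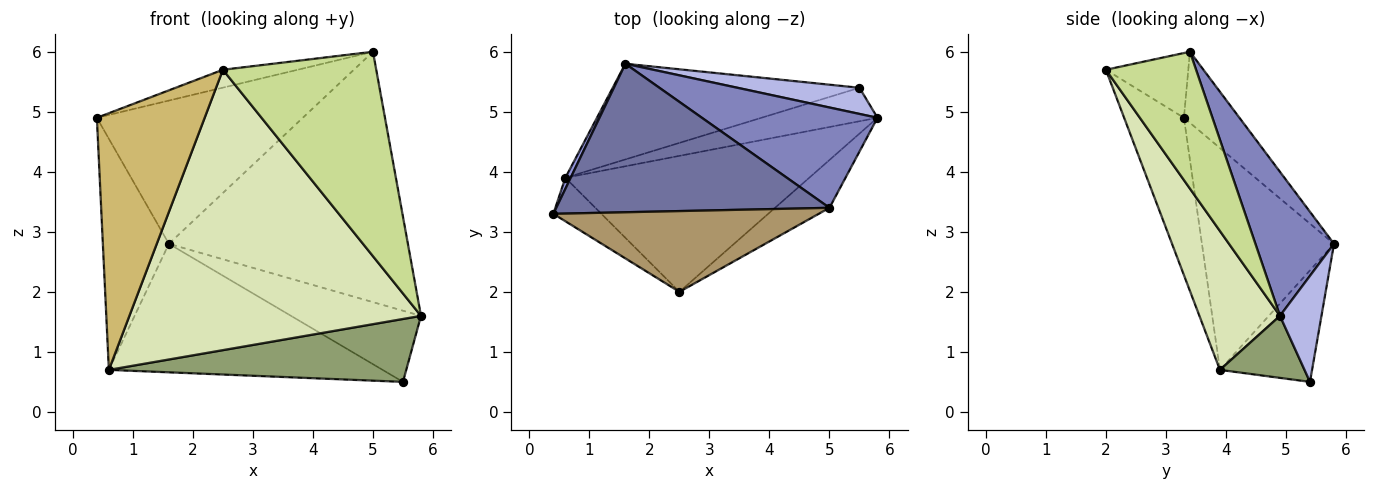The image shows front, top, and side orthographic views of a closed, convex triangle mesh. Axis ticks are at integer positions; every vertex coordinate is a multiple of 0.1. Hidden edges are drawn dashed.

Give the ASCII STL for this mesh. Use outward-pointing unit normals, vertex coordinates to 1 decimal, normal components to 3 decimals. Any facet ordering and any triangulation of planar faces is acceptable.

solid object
 facet normal -0.184 0.682 0.707
  outer loop
   vertex 5.0 3.4 6.0
   vertex 1.6 5.8 2.8
   vertex 0.4 3.3 4.9
  endloop
 endfacet
 facet normal 0.292 0.888 0.356
  outer loop
   vertex 5.0 3.4 6.0
   vertex 5.8 4.9 1.6
   vertex 1.6 5.8 2.8
  endloop
 endfacet
 facet normal -0.894 0.447 0.021
  outer loop
   vertex 0.6 3.9 0.7
   vertex 0.4 3.3 4.9
   vertex 1.6 5.8 2.8
  endloop
 endfacet
 facet normal 0.287 0.899 0.330
  outer loop
   vertex 5.5 5.4 0.5
   vertex 1.6 5.8 2.8
   vertex 5.8 4.9 1.6
  endloop
 endfacet
 facet normal 0.244 -0.856 -0.456
  outer loop
   vertex 5.5 5.4 0.5
   vertex 5.8 4.9 1.6
   vertex 0.6 3.9 0.7
  endloop
 endfacet
 facet normal -0.261 0.774 -0.577
  outer loop
   vertex 5.5 5.4 0.5
   vertex 0.6 3.9 0.7
   vertex 1.6 5.8 2.8
  endloop
 endfacet
 facet normal 0.497 -0.845 -0.198
  outer loop
   vertex 2.5 2.0 5.7
   vertex 5.8 4.9 1.6
   vertex 5.0 3.4 6.0
  endloop
 endfacet
 facet normal 0.241 -0.873 -0.423
  outer loop
   vertex 2.5 2.0 5.7
   vertex 0.6 3.9 0.7
   vertex 5.8 4.9 1.6
  endloop
 endfacet
 facet normal -0.232 0.210 0.950
  outer loop
   vertex 2.5 2.0 5.7
   vertex 5.0 3.4 6.0
   vertex 0.4 3.3 4.9
  endloop
 endfacet
 facet normal -0.480 -0.865 -0.146
  outer loop
   vertex 2.5 2.0 5.7
   vertex 0.4 3.3 4.9
   vertex 0.6 3.9 0.7
  endloop
 endfacet
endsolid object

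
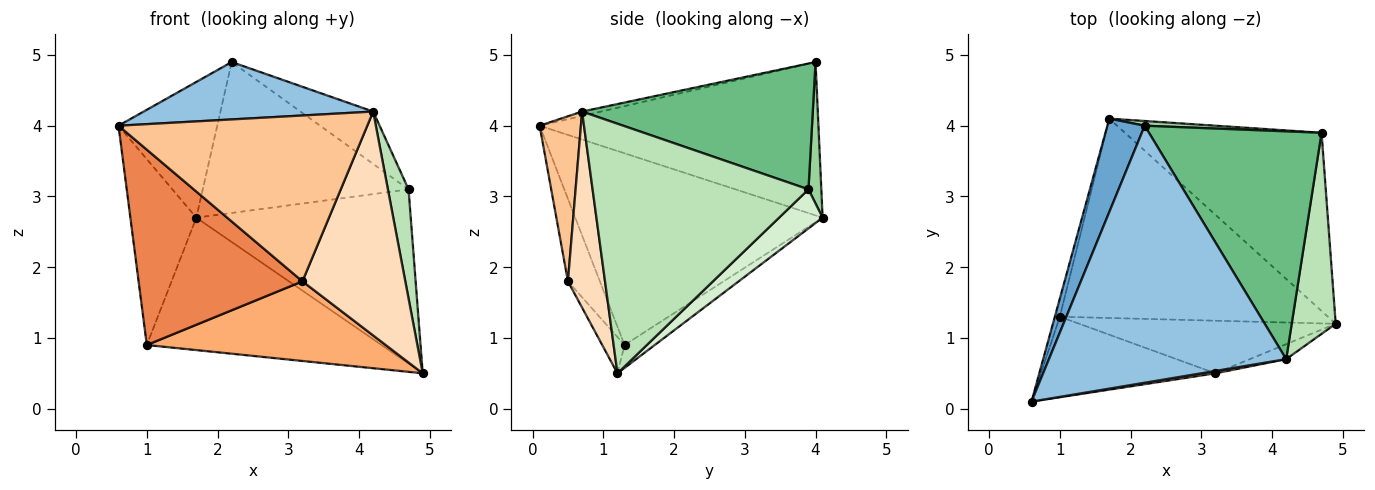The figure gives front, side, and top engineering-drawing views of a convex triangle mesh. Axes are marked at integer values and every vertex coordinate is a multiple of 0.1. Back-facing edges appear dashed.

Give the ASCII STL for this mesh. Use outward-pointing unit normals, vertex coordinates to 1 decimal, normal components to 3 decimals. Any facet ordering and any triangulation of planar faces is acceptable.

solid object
 facet normal -0.919 0.325 0.224
  outer loop
   vertex 2.2 4.0 4.9
   vertex 1.7 4.1 2.7
   vertex 0.6 0.1 4.0
  endloop
 endfacet
 facet normal -0.018 -0.218 0.976
  outer loop
   vertex 4.2 0.7 4.2
   vertex 2.2 4.0 4.9
   vertex 0.6 0.1 4.0
  endloop
 endfacet
 facet normal -0.966 0.258 -0.025
  outer loop
   vertex 1.0 1.3 0.9
   vertex 0.6 0.1 4.0
   vertex 1.7 4.1 2.7
  endloop
 endfacet
 facet normal -0.071 0.552 -0.831
  outer loop
   vertex 1.0 1.3 0.9
   vertex 1.7 4.1 2.7
   vertex 4.9 1.2 0.5
  endloop
 endfacet
 facet normal -0.177 -0.910 -0.375
  outer loop
   vertex 3.2 0.5 1.8
   vertex 0.6 0.1 4.0
   vertex 1.0 1.3 0.9
  endloop
 endfacet
 facet normal -0.078 -0.832 -0.550
  outer loop
   vertex 3.2 0.5 1.8
   vertex 1.0 1.3 0.9
   vertex 4.9 1.2 0.5
  endloop
 endfacet
 facet normal 0.164 -0.986 0.014
  outer loop
   vertex 3.2 0.5 1.8
   vertex 4.2 0.7 4.2
   vertex 0.6 0.1 4.0
  endloop
 endfacet
 facet normal 0.339 -0.939 -0.063
  outer loop
   vertex 3.2 0.5 1.8
   vertex 4.9 1.2 0.5
   vertex 4.2 0.7 4.2
  endloop
 endfacet
 facet normal 0.579 0.183 0.794
  outer loop
   vertex 4.7 3.9 3.1
   vertex 2.2 4.0 4.9
   vertex 4.2 0.7 4.2
  endloop
 endfacet
 facet normal 0.062 0.998 0.031
  outer loop
   vertex 4.7 3.9 3.1
   vertex 1.7 4.1 2.7
   vertex 2.2 4.0 4.9
  endloop
 endfacet
 facet normal 0.980 -0.094 0.173
  outer loop
   vertex 4.7 3.9 3.1
   vertex 4.2 0.7 4.2
   vertex 4.9 1.2 0.5
  endloop
 endfacet
 facet normal 0.141 0.692 -0.708
  outer loop
   vertex 4.7 3.9 3.1
   vertex 4.9 1.2 0.5
   vertex 1.7 4.1 2.7
  endloop
 endfacet
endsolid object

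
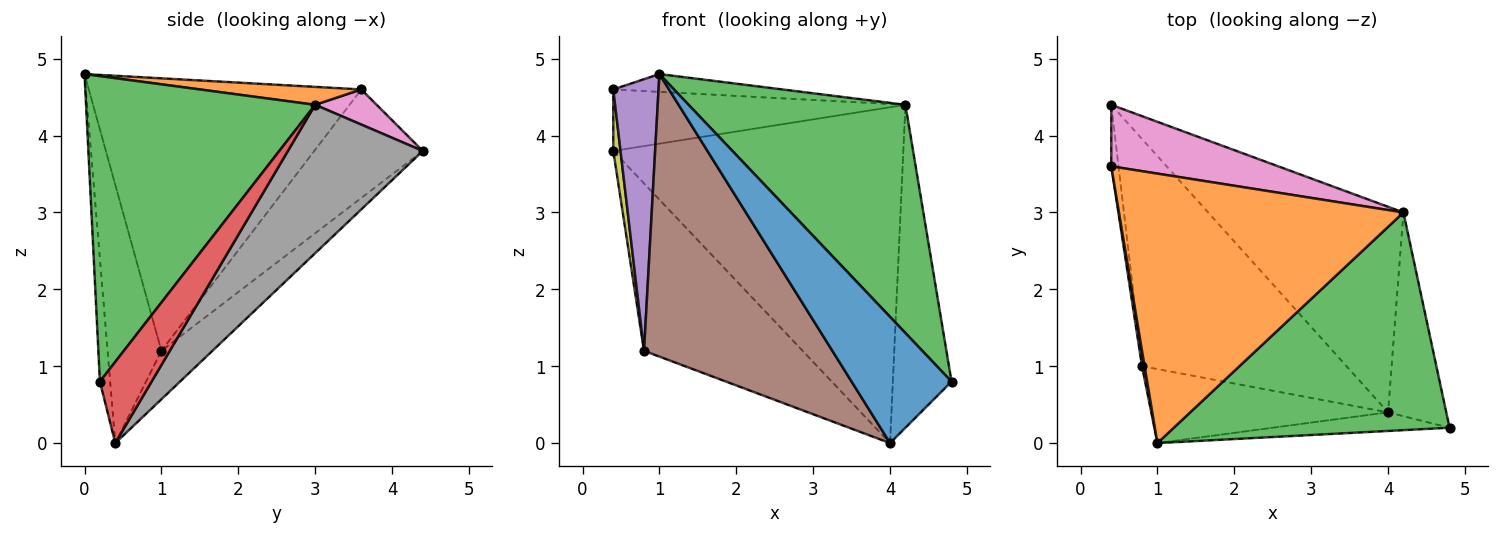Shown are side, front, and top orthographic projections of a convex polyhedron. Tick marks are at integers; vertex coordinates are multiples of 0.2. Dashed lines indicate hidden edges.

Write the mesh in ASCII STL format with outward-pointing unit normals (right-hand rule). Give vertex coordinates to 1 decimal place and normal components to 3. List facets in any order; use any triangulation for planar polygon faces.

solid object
 facet normal -0.101 -0.984 -0.145
  outer loop
   vertex 4.0 0.4 0.0
   vertex 4.8 0.2 0.8
   vertex 1.0 0.0 4.8
  endloop
 endfacet
 facet normal 0.063 0.066 0.996
  outer loop
   vertex 4.2 3.0 4.4
   vertex 0.4 3.6 4.6
   vertex 1.0 0.0 4.8
  endloop
 endfacet
 facet normal 0.607 -0.575 0.548
  outer loop
   vertex 4.2 3.0 4.4
   vertex 1.0 0.0 4.8
   vertex 4.8 0.2 0.8
  endloop
 endfacet
 facet normal 0.597 0.678 -0.428
  outer loop
   vertex 4.2 3.0 4.4
   vertex 4.8 0.2 0.8
   vertex 4.0 0.4 0.0
  endloop
 endfacet
 facet normal -0.986 -0.164 0.009
  outer loop
   vertex 0.8 1.0 1.2
   vertex 1.0 0.0 4.8
   vertex 0.4 3.6 4.6
  endloop
 endfacet
 facet normal -0.266 -0.932 -0.244
  outer loop
   vertex 0.8 1.0 1.2
   vertex 4.0 0.4 0.0
   vertex 1.0 0.0 4.8
  endloop
 endfacet
 facet normal 0.147 0.699 0.699
  outer loop
   vertex 0.4 4.4 3.8
   vertex 0.4 3.6 4.6
   vertex 4.2 3.0 4.4
  endloop
 endfacet
 facet normal 0.369 0.793 -0.485
  outer loop
   vertex 0.4 4.4 3.8
   vertex 4.2 3.0 4.4
   vertex 4.0 0.4 0.0
  endloop
 endfacet
 facet normal -0.996 -0.066 -0.066
  outer loop
   vertex 0.4 4.4 3.8
   vertex 0.8 1.0 1.2
   vertex 0.4 3.6 4.6
  endloop
 endfacet
 facet normal -0.187 0.583 -0.791
  outer loop
   vertex 0.4 4.4 3.8
   vertex 4.0 0.4 0.0
   vertex 0.8 1.0 1.2
  endloop
 endfacet
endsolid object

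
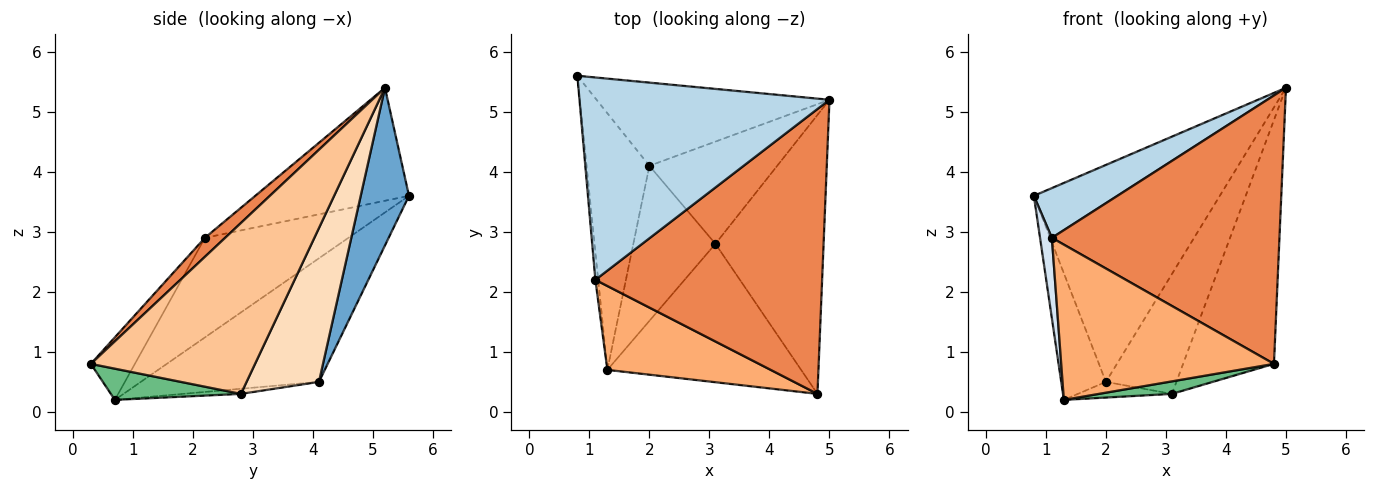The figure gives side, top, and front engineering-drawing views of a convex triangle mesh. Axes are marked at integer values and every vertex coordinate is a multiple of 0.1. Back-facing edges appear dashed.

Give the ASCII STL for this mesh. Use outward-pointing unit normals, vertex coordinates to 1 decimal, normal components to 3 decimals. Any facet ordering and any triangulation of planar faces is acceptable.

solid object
 facet normal 0.236 0.907 -0.348
  outer loop
   vertex 2.0 4.1 0.5
   vertex 0.8 5.6 3.6
   vertex 5.0 5.2 5.4
  endloop
 endfacet
 facet normal -0.870 0.218 -0.442
  outer loop
   vertex 2.0 4.1 0.5
   vertex 1.3 0.7 0.2
   vertex 0.8 5.6 3.6
  endloop
 endfacet
 facet normal -0.402 -0.219 0.889
  outer loop
   vertex 1.1 2.2 2.9
   vertex 5.0 5.2 5.4
   vertex 0.8 5.6 3.6
  endloop
 endfacet
 facet normal -0.996 -0.082 -0.028
  outer loop
   vertex 1.1 2.2 2.9
   vertex 0.8 5.6 3.6
   vertex 1.3 0.7 0.2
  endloop
 endfacet
 facet normal 0.061 -0.684 0.726
  outer loop
   vertex 1.1 2.2 2.9
   vertex 4.8 0.3 0.8
   vertex 5.0 5.2 5.4
  endloop
 endfacet
 facet normal -0.179 -0.866 0.468
  outer loop
   vertex 1.1 2.2 2.9
   vertex 1.3 0.7 0.2
   vertex 4.8 0.3 0.8
  endloop
 endfacet
 facet normal 0.765 0.424 -0.484
  outer loop
   vertex 3.1 2.8 0.3
   vertex 5.0 5.2 5.4
   vertex 4.8 0.3 0.8
  endloop
 endfacet
 facet normal 0.616 0.600 -0.511
  outer loop
   vertex 3.1 2.8 0.3
   vertex 2.0 4.1 0.5
   vertex 5.0 5.2 5.4
  endloop
 endfacet
 facet normal 0.158 -0.089 -0.983
  outer loop
   vertex 3.1 2.8 0.3
   vertex 4.8 0.3 0.8
   vertex 1.3 0.7 0.2
  endloop
 endfacet
 facet normal -0.062 0.100 -0.993
  outer loop
   vertex 3.1 2.8 0.3
   vertex 1.3 0.7 0.2
   vertex 2.0 4.1 0.5
  endloop
 endfacet
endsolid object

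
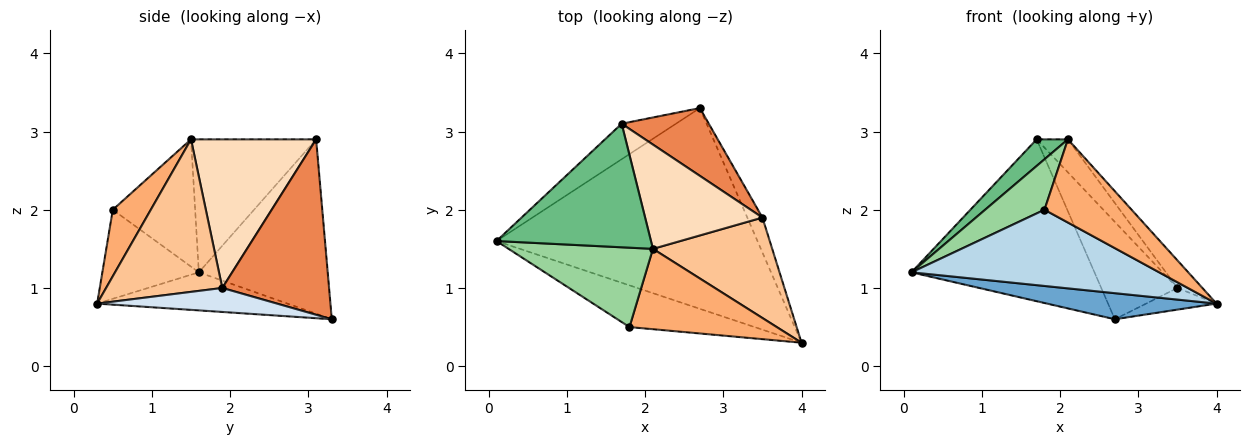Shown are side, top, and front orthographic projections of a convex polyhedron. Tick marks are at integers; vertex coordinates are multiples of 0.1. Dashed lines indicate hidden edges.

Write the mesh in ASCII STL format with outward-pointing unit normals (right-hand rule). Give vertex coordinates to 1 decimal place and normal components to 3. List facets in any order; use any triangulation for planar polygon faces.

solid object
 facet normal -0.143 -0.127 -0.981
  outer loop
   vertex 2.7 3.3 0.6
   vertex 4.0 0.3 0.8
   vertex 0.1 1.6 1.2
  endloop
 endfacet
 facet normal -0.567 0.805 -0.176
  outer loop
   vertex 1.7 3.1 2.9
   vertex 2.7 3.3 0.6
   vertex 0.1 1.6 1.2
  endloop
 endfacet
 facet normal -0.323 -0.830 -0.454
  outer loop
   vertex 1.8 0.5 2.0
   vertex 0.1 1.6 1.2
   vertex 4.0 0.3 0.8
  endloop
 endfacet
 facet normal 0.803 0.314 -0.506
  outer loop
   vertex 3.5 1.9 1.0
   vertex 4.0 0.3 0.8
   vertex 2.7 3.3 0.6
  endloop
 endfacet
 facet normal 0.755 0.538 0.375
  outer loop
   vertex 3.5 1.9 1.0
   vertex 2.7 3.3 0.6
   vertex 1.7 3.1 2.9
  endloop
 endfacet
 facet normal 0.299 -0.686 0.663
  outer loop
   vertex 2.1 1.5 2.9
   vertex 1.8 0.5 2.0
   vertex 4.0 0.3 0.8
  endloop
 endfacet
 facet normal 0.777 0.167 0.607
  outer loop
   vertex 2.1 1.5 2.9
   vertex 4.0 0.3 0.8
   vertex 3.5 1.9 1.0
  endloop
 endfacet
 facet normal 0.770 0.193 0.608
  outer loop
   vertex 2.1 1.5 2.9
   vertex 3.5 1.9 1.0
   vertex 1.7 3.1 2.9
  endloop
 endfacet
 facet normal -0.644 -0.161 0.748
  outer loop
   vertex 2.1 1.5 2.9
   vertex 1.7 3.1 2.9
   vertex 0.1 1.6 1.2
  endloop
 endfacet
 facet normal -0.597 -0.430 0.677
  outer loop
   vertex 2.1 1.5 2.9
   vertex 0.1 1.6 1.2
   vertex 1.8 0.5 2.0
  endloop
 endfacet
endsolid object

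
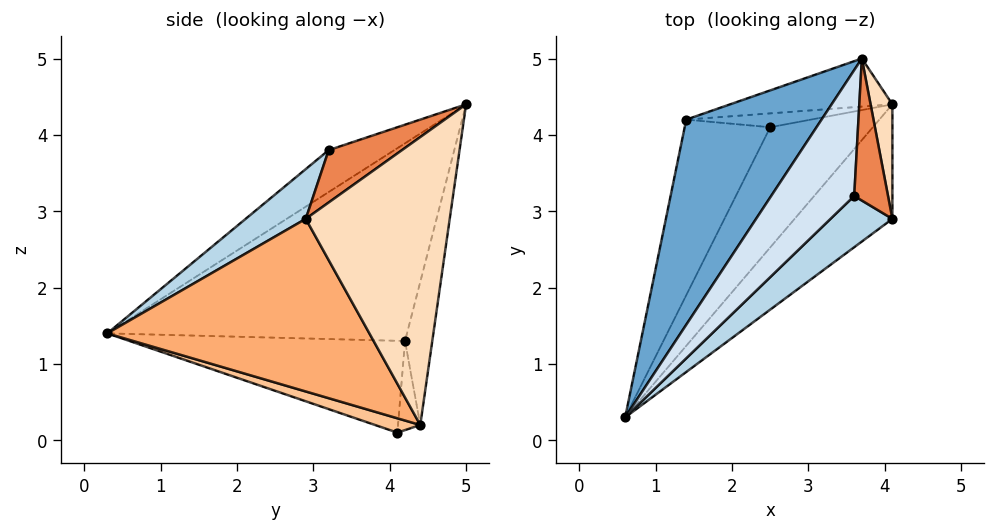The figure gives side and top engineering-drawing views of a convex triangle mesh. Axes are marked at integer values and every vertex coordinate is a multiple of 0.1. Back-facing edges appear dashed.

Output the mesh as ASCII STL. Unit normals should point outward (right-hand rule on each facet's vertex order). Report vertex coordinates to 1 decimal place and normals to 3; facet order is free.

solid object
 facet normal -0.812 0.181 0.556
  outer loop
   vertex 1.4 4.2 1.3
   vertex 0.6 0.3 1.4
   vertex 3.7 5.0 4.4
  endloop
 endfacet
 facet normal -0.725 0.131 -0.676
  outer loop
   vertex 1.4 4.2 1.3
   vertex 2.5 4.1 0.1
   vertex 0.6 0.3 1.4
  endloop
 endfacet
 facet normal 0.383 -0.791 0.477
  outer loop
   vertex 3.6 3.2 3.8
   vertex 0.6 0.3 1.4
   vertex 4.1 2.9 2.9
  endloop
 endfacet
 facet normal -0.435 -0.263 0.861
  outer loop
   vertex 3.6 3.2 3.8
   vertex 3.7 5.0 4.4
   vertex 0.6 0.3 1.4
  endloop
 endfacet
 facet normal 0.819 -0.222 0.529
  outer loop
   vertex 3.6 3.2 3.8
   vertex 4.1 2.9 2.9
   vertex 3.7 5.0 4.4
  endloop
 endfacet
 facet normal 0.651 -0.664 -0.369
  outer loop
   vertex 4.1 4.4 0.2
   vertex 4.1 2.9 2.9
   vertex 0.6 0.3 1.4
  endloop
 endfacet
 facet normal 0.128 -0.378 -0.917
  outer loop
   vertex 4.1 4.4 0.2
   vertex 0.6 0.3 1.4
   vertex 2.5 4.1 0.1
  endloop
 endfacet
 facet normal 0.988 0.135 0.075
  outer loop
   vertex 4.1 4.4 0.2
   vertex 3.7 5.0 4.4
   vertex 4.1 2.9 2.9
  endloop
 endfacet
 facet normal -0.135 0.979 -0.153
  outer loop
   vertex 4.1 4.4 0.2
   vertex 1.4 4.2 1.3
   vertex 3.7 5.0 4.4
  endloop
 endfacet
 facet normal -0.165 0.959 -0.231
  outer loop
   vertex 4.1 4.4 0.2
   vertex 2.5 4.1 0.1
   vertex 1.4 4.2 1.3
  endloop
 endfacet
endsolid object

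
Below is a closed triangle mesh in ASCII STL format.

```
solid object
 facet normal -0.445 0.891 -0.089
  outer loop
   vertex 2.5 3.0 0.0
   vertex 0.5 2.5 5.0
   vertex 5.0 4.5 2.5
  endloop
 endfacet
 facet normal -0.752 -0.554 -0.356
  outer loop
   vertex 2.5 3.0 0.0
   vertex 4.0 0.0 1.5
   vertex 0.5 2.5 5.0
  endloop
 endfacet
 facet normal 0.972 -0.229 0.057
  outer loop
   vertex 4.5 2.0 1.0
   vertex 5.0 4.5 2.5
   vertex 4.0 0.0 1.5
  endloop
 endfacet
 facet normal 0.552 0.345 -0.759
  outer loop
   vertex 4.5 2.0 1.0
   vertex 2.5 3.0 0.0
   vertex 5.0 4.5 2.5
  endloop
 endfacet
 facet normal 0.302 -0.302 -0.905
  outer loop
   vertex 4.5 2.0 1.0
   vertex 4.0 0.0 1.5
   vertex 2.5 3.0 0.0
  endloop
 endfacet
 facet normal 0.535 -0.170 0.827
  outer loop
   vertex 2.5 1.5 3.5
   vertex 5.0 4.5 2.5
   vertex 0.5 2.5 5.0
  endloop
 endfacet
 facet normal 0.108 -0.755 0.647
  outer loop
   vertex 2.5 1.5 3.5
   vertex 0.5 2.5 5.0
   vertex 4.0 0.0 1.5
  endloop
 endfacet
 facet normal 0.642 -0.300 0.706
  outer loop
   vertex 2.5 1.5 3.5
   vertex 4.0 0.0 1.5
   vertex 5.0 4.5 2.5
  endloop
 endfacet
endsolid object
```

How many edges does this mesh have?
12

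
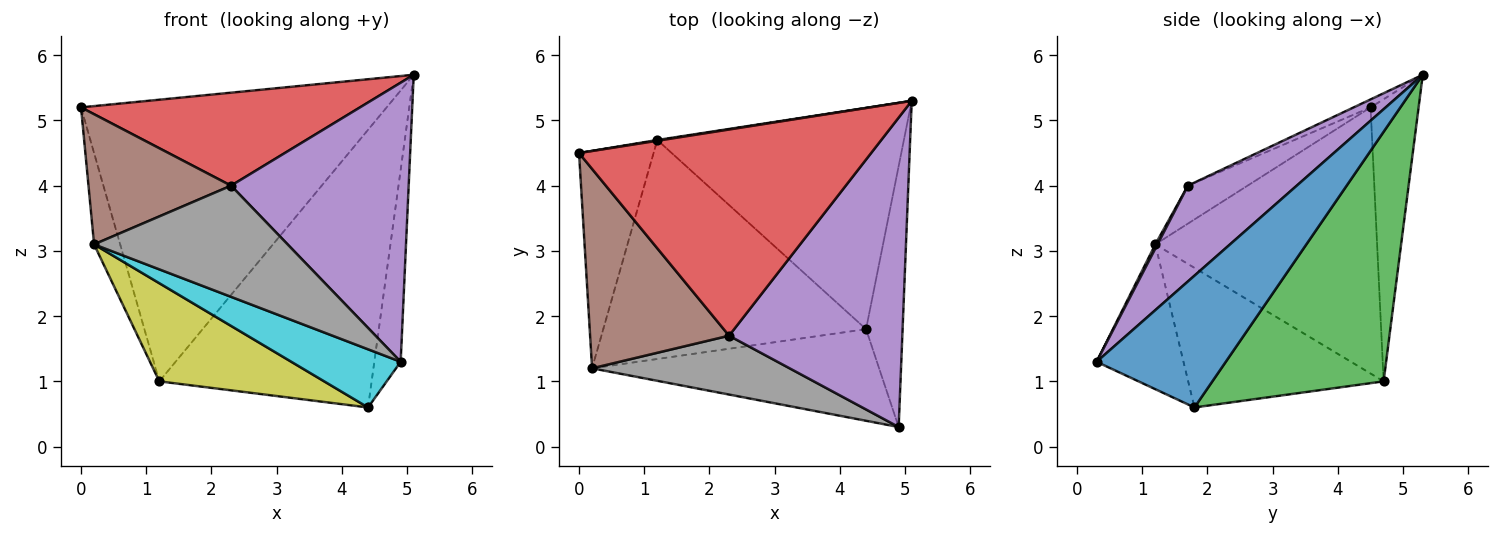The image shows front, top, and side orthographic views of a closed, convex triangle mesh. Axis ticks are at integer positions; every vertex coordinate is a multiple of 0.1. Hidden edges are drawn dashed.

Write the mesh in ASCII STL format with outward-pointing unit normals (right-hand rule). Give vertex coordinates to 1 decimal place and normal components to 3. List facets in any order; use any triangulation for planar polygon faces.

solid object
 facet normal 0.946 0.193 -0.262
  outer loop
   vertex 4.4 1.8 0.6
   vertex 5.1 5.3 5.7
   vertex 4.9 0.3 1.3
  endloop
 endfacet
 facet normal -0.155 0.988 0.003
  outer loop
   vertex 1.2 4.7 1.0
   vertex 0.0 4.5 5.2
   vertex 5.1 5.3 5.7
  endloop
 endfacet
 facet normal 0.534 0.661 -0.527
  outer loop
   vertex 1.2 4.7 1.0
   vertex 5.1 5.3 5.7
   vertex 4.4 1.8 0.6
  endloop
 endfacet
 facet normal -0.025 -0.411 0.911
  outer loop
   vertex 2.3 1.7 4.0
   vertex 5.1 5.3 5.7
   vertex 0.0 4.5 5.2
  endloop
 endfacet
 facet normal 0.380 -0.620 0.687
  outer loop
   vertex 2.3 1.7 4.0
   vertex 4.9 0.3 1.3
   vertex 5.1 5.3 5.7
  endloop
 endfacet
 facet normal -0.223 -0.533 0.816
  outer loop
   vertex 0.2 1.2 3.1
   vertex 2.3 1.7 4.0
   vertex 0.0 4.5 5.2
  endloop
 endfacet
 facet normal -0.957 0.113 -0.268
  outer loop
   vertex 0.2 1.2 3.1
   vertex 0.0 4.5 5.2
   vertex 1.2 4.7 1.0
  endloop
 endfacet
 facet normal 0.010 -0.884 0.468
  outer loop
   vertex 0.2 1.2 3.1
   vertex 4.9 0.3 1.3
   vertex 2.3 1.7 4.0
  endloop
 endfacet
 facet normal -0.436 -0.368 -0.821
  outer loop
   vertex 0.2 1.2 3.1
   vertex 1.2 4.7 1.0
   vertex 4.4 1.8 0.6
  endloop
 endfacet
 facet normal -0.392 -0.493 -0.777
  outer loop
   vertex 0.2 1.2 3.1
   vertex 4.4 1.8 0.6
   vertex 4.9 0.3 1.3
  endloop
 endfacet
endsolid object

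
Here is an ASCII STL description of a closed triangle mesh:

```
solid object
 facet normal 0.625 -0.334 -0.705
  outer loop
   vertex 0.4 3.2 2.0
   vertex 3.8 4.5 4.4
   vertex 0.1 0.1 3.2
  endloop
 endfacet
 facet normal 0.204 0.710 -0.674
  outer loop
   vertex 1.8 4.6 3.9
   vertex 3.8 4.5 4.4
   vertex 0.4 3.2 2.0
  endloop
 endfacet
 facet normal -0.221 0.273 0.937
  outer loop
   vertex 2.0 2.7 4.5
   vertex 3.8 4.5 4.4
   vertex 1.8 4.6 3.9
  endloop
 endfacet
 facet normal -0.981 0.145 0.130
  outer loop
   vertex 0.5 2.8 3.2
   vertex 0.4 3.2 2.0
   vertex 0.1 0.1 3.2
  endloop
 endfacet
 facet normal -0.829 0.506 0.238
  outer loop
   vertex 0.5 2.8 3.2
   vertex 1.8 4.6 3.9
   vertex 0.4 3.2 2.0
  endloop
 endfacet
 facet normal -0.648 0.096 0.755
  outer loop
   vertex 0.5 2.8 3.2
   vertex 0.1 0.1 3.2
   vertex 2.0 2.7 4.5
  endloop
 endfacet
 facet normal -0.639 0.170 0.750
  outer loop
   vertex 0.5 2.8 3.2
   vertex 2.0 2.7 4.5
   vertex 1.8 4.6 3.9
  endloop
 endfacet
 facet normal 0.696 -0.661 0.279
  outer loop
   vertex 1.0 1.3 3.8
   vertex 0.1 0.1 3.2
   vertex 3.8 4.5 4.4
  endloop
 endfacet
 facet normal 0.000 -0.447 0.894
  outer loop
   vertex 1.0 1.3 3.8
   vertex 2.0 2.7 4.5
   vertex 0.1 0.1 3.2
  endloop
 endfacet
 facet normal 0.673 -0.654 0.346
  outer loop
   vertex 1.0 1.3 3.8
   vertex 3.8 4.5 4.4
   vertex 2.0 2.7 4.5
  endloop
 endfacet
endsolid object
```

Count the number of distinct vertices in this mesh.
7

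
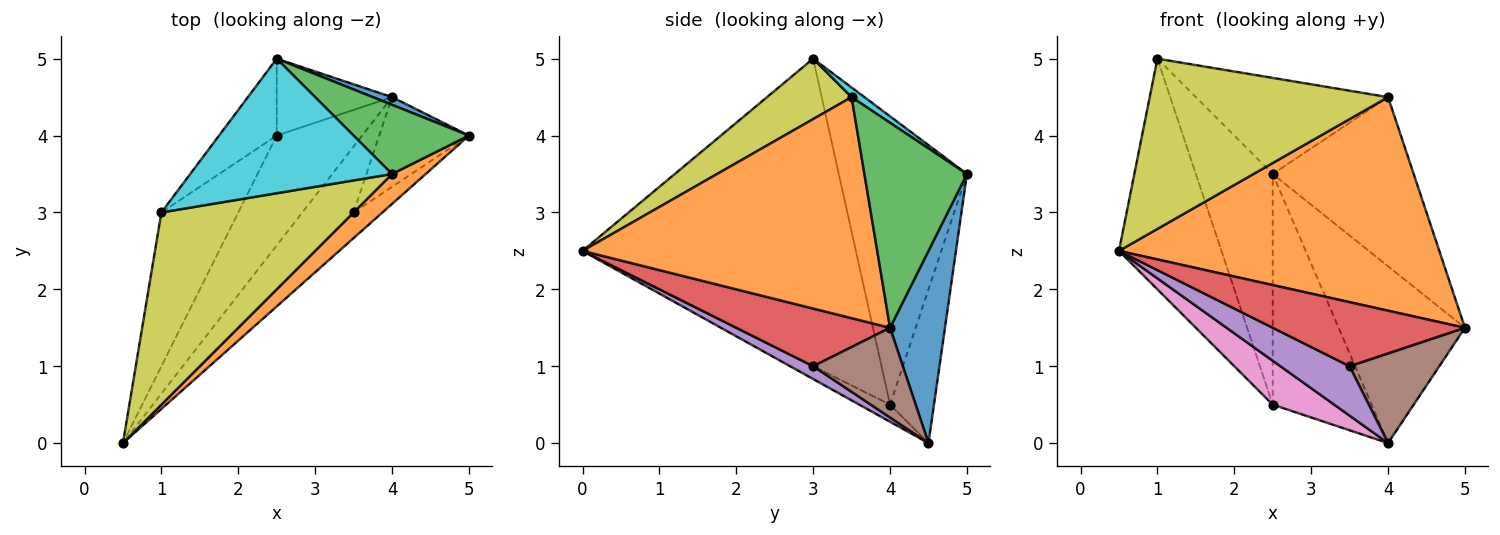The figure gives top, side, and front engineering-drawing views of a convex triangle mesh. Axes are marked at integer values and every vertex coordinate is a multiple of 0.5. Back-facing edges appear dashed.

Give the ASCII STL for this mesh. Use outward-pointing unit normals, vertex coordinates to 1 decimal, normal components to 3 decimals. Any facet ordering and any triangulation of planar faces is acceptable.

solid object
 facet normal 0.398 0.916 0.040
  outer loop
   vertex 4.0 4.5 0.0
   vertex 2.5 5.0 3.5
   vertex 5.0 4.0 1.5
  endloop
 endfacet
 facet normal 0.673 -0.732 0.102
  outer loop
   vertex 4.0 3.5 4.5
   vertex 0.5 0.0 2.5
   vertex 5.0 4.0 1.5
  endloop
 endfacet
 facet normal 0.558 0.768 0.314
  outer loop
   vertex 4.0 3.5 4.5
   vertex 5.0 4.0 1.5
   vertex 2.5 5.0 3.5
  endloop
 endfacet
 facet normal 0.596 -0.745 -0.298
  outer loop
   vertex 3.5 3.0 1.0
   vertex 5.0 4.0 1.5
   vertex 0.5 0.0 2.5
  endloop
 endfacet
 facet normal 0.196 -0.588 -0.784
  outer loop
   vertex 3.5 3.0 1.0
   vertex 0.5 0.0 2.5
   vertex 4.0 4.5 0.0
  endloop
 endfacet
 facet normal 0.577 -0.577 -0.577
  outer loop
   vertex 3.5 3.0 1.0
   vertex 4.0 4.5 0.0
   vertex 5.0 4.0 1.5
  endloop
 endfacet
 facet normal -0.183 -0.365 -0.913
  outer loop
   vertex 2.5 4.0 0.5
   vertex 4.0 4.5 0.0
   vertex 0.5 0.0 2.5
  endloop
 endfacet
 facet normal -0.389 0.874 -0.291
  outer loop
   vertex 2.5 4.0 0.5
   vertex 2.5 5.0 3.5
   vertex 4.0 4.5 0.0
  endloop
 endfacet
 facet normal 0.229 -0.645 0.729
  outer loop
   vertex 1.0 3.0 5.0
   vertex 0.5 0.0 2.5
   vertex 4.0 3.5 4.5
  endloop
 endfacet
 facet normal 0.039 0.581 0.813
  outer loop
   vertex 1.0 3.0 5.0
   vertex 4.0 3.5 4.5
   vertex 2.5 5.0 3.5
  endloop
 endfacet
 facet normal -0.912 0.342 -0.228
  outer loop
   vertex 1.0 3.0 5.0
   vertex 2.5 4.0 0.5
   vertex 0.5 0.0 2.5
  endloop
 endfacet
 facet normal -0.845 0.507 -0.169
  outer loop
   vertex 1.0 3.0 5.0
   vertex 2.5 5.0 3.5
   vertex 2.5 4.0 0.5
  endloop
 endfacet
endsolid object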